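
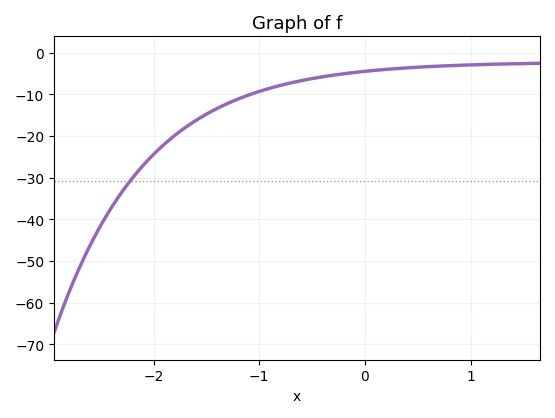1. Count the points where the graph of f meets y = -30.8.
1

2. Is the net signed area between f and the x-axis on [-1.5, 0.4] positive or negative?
negative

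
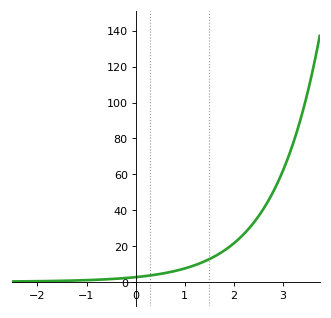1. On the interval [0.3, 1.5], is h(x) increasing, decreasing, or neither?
increasing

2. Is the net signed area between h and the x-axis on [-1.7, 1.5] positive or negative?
positive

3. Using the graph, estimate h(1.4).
12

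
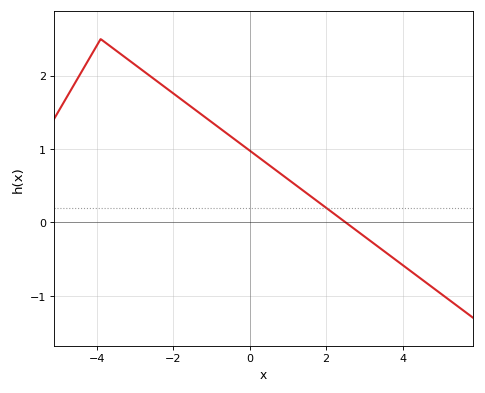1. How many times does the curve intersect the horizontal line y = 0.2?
1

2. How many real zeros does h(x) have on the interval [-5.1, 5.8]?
1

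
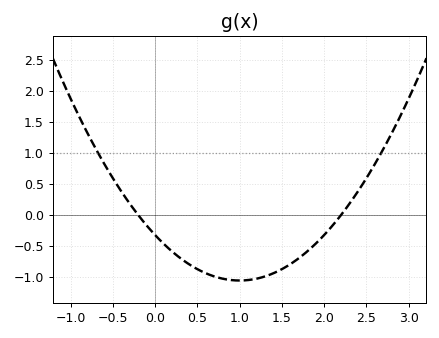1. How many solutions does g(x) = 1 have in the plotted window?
2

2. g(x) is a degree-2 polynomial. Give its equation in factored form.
y = 0.73(x + 0.2)(x - 2.2)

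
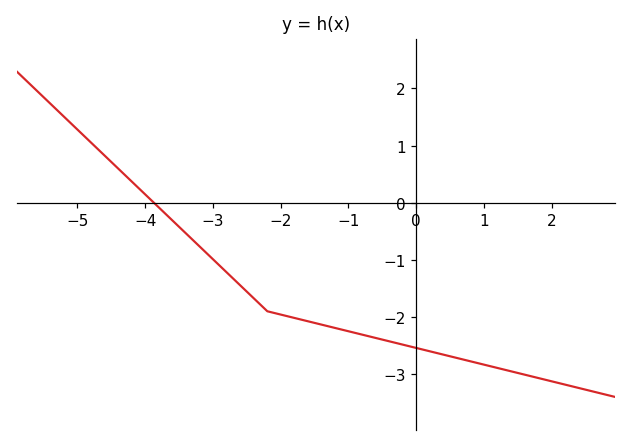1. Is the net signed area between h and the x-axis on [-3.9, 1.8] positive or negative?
negative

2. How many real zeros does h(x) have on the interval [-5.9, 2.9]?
1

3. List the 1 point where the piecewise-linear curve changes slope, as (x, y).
(-2.2, -1.9)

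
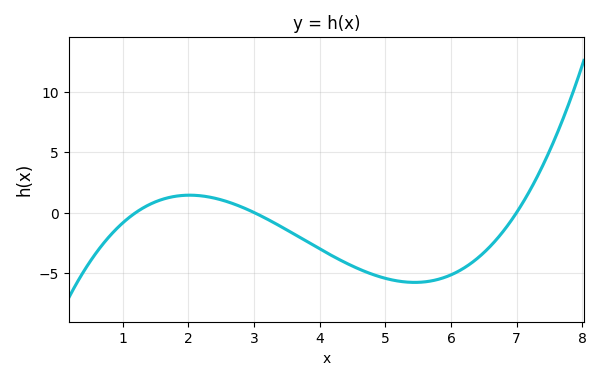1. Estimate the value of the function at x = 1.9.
1.5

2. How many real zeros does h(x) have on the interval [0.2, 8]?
3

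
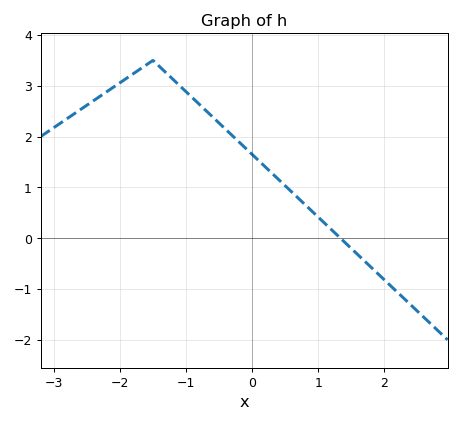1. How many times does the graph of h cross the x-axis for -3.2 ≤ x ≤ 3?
1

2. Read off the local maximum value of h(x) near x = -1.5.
3.5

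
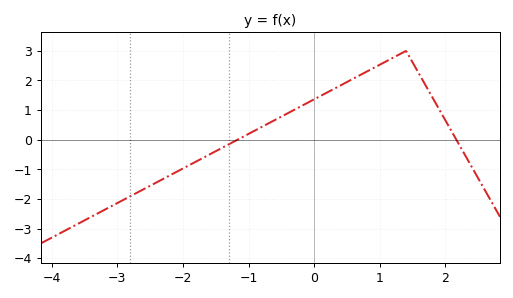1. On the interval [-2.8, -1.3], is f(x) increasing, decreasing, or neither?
increasing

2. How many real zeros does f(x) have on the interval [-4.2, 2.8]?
2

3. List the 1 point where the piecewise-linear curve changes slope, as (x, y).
(1.4, 3)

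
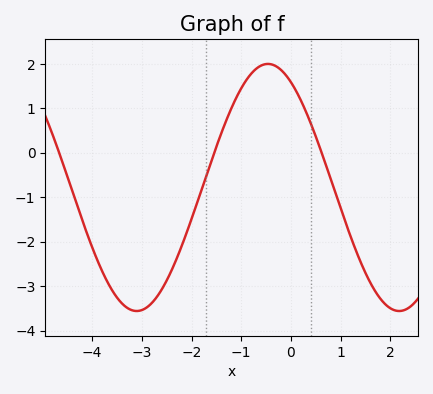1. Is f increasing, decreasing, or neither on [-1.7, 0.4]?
neither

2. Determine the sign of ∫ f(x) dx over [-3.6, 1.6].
negative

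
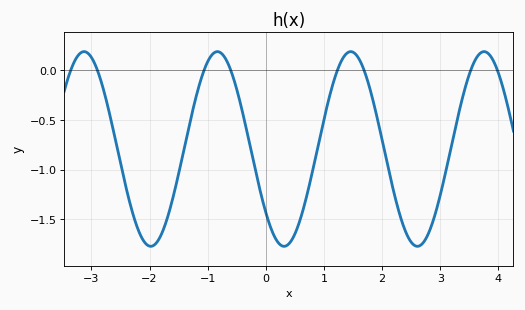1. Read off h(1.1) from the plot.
-0.25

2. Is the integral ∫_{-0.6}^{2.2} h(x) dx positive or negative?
negative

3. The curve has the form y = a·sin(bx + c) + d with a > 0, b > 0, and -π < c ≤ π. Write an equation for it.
y = 0.98sin(2.74x - 2.43) - 0.79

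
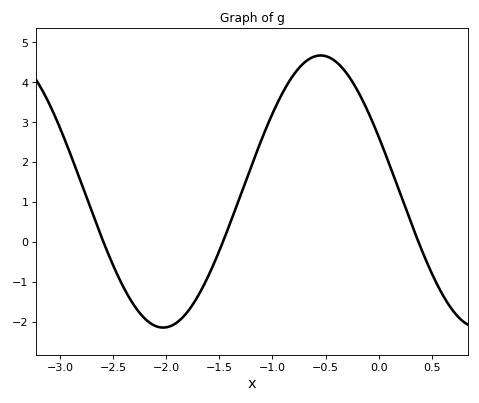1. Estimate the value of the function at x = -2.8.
1.5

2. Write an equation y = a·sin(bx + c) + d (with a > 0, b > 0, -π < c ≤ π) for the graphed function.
y = 3.41sin(2.1x + 2.7) + 1.26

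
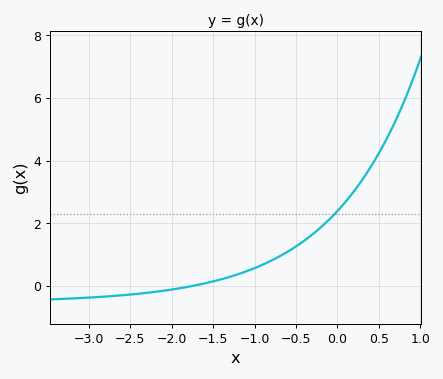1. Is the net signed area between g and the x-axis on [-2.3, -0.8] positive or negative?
positive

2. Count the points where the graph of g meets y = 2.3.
1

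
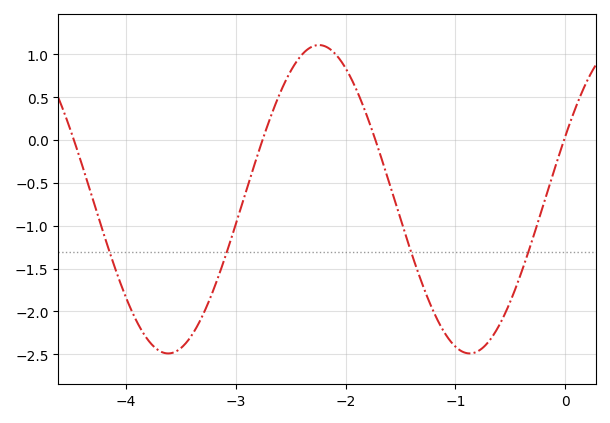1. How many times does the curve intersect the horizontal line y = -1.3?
4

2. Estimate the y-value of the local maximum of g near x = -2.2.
1.1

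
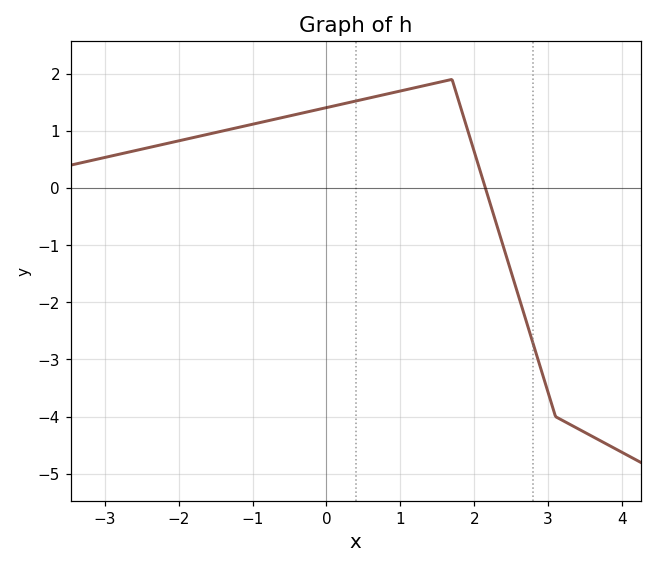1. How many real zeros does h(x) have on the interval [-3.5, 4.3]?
1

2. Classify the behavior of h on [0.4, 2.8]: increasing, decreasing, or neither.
neither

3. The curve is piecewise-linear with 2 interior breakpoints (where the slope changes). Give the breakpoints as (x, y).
(1.7, 1.9); (3.1, -4)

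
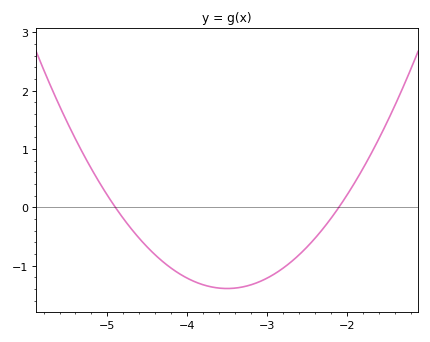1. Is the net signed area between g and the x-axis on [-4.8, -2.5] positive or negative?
negative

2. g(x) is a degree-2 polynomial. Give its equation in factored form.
y = 0.71(x + 4.9)(x + 2.1)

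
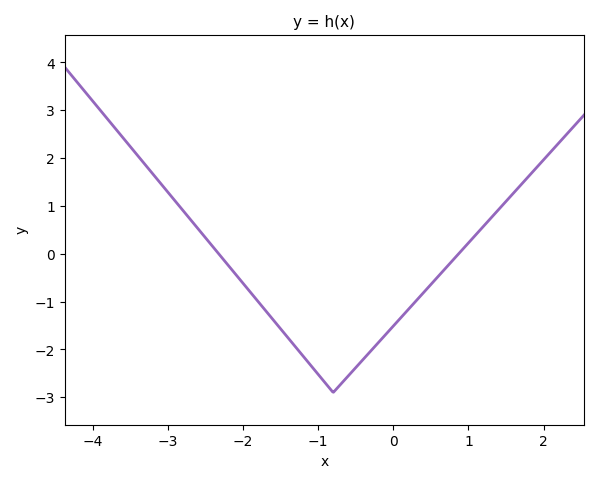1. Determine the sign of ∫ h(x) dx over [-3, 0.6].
negative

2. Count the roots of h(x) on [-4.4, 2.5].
2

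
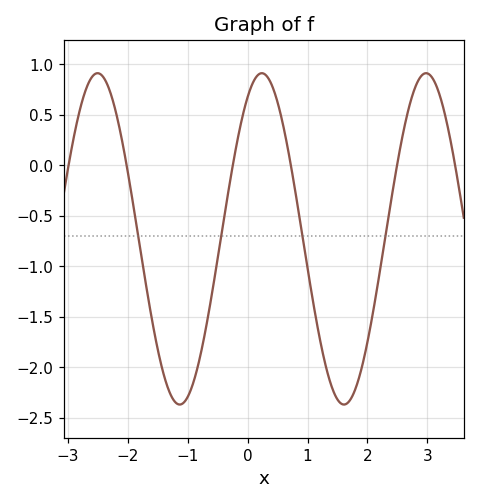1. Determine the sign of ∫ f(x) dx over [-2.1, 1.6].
negative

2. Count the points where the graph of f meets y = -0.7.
4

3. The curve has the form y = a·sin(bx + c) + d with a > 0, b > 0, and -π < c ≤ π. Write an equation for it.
y = 1.64sin(2.29x + 1.03) - 0.73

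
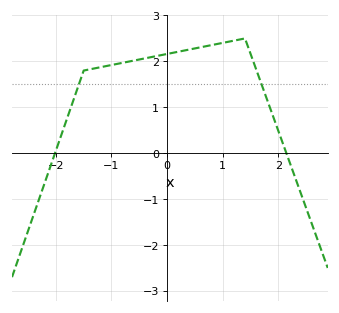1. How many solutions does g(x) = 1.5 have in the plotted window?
2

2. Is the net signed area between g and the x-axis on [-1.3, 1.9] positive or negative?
positive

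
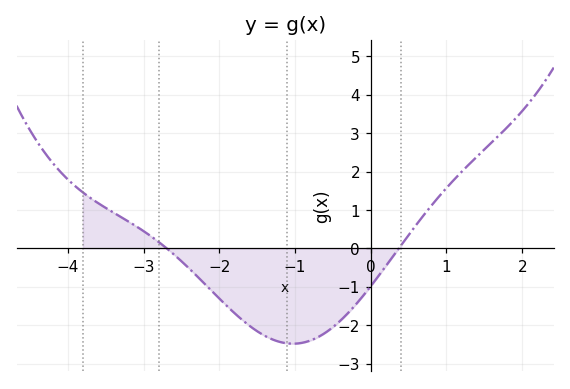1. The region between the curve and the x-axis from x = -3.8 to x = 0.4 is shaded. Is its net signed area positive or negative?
negative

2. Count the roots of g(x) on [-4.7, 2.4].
2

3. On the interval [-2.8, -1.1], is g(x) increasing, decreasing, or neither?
decreasing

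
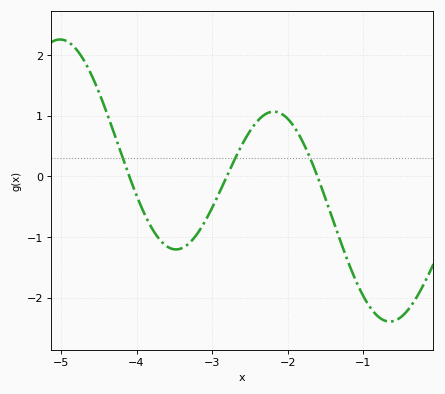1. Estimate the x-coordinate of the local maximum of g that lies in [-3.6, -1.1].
-2.18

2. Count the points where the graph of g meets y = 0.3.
3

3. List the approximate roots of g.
-4.1, -2.8, -1.61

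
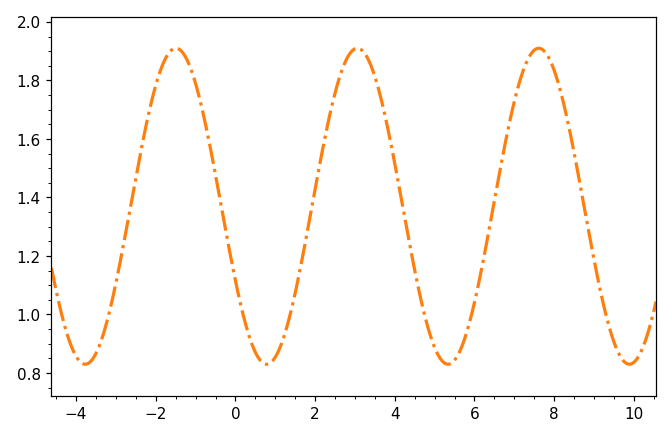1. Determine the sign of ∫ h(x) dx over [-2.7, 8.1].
positive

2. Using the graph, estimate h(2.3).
1.64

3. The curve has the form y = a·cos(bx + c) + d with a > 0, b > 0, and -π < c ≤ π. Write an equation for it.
y = 0.54cos(1.4x + 2.1) + 1.37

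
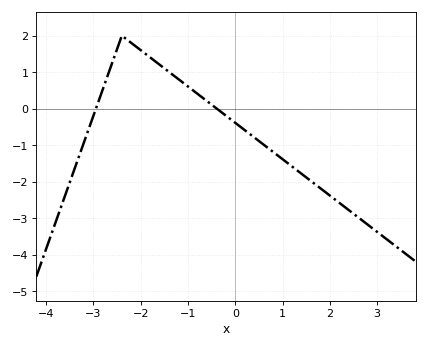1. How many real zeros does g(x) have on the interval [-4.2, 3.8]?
2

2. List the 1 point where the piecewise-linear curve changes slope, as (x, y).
(-2.4, 2)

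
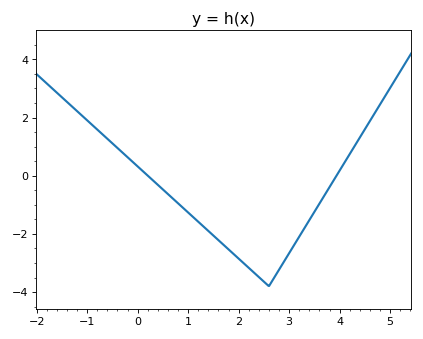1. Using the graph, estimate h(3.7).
-0.676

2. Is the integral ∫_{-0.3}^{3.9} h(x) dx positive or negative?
negative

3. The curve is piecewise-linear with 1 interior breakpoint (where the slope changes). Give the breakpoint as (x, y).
(2.6, -3.8)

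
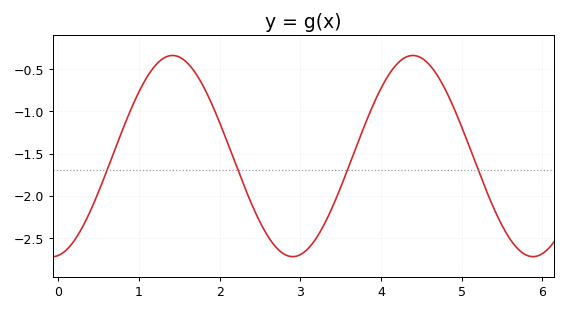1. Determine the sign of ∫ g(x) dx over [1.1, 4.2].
negative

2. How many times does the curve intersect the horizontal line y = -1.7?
4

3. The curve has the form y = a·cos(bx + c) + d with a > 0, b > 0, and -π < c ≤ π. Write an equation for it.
y = 1.19cos(2.1x - 3) - 1.53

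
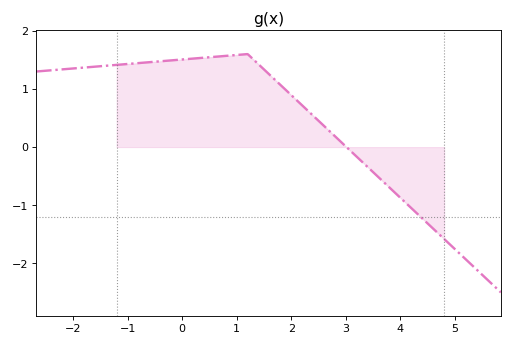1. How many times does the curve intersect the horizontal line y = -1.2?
1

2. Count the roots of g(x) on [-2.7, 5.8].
1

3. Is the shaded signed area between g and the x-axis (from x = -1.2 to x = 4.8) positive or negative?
positive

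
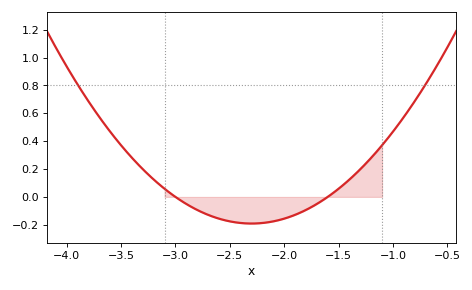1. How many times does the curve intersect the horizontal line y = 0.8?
2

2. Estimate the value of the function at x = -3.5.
0.371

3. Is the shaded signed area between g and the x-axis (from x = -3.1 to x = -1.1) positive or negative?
negative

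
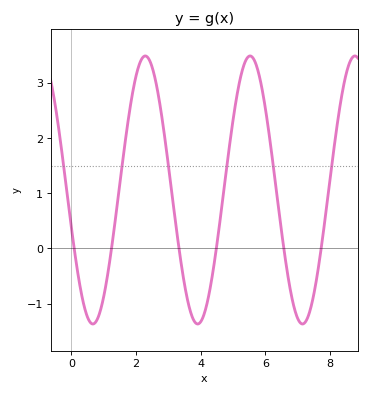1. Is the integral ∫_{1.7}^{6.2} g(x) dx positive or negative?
positive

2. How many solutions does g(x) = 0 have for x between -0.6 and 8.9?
6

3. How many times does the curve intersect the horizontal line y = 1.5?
6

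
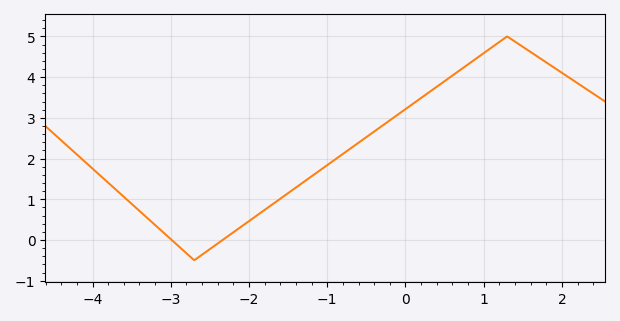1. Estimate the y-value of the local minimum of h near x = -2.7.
-0.5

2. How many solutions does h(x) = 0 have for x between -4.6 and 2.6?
2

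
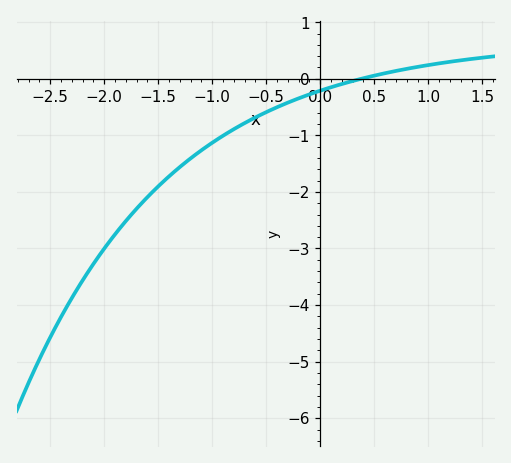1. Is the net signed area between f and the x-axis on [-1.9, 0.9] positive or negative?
negative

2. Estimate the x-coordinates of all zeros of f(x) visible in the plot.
0.379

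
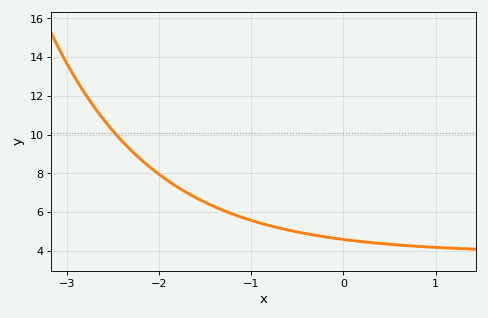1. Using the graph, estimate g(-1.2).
5.8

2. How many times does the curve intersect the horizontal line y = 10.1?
1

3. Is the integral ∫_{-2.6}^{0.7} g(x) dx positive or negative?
positive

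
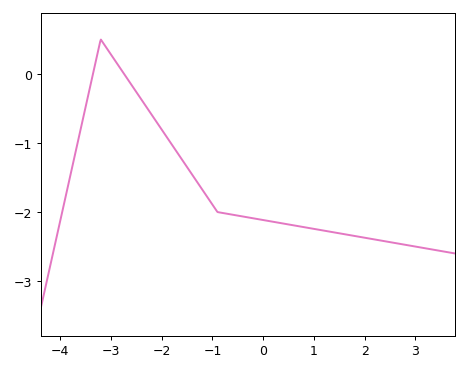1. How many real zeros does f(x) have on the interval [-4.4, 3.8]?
2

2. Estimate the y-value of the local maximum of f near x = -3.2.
0.498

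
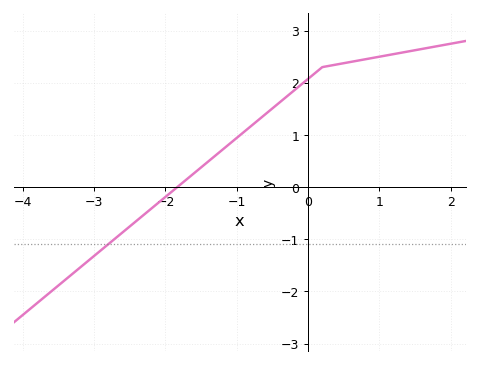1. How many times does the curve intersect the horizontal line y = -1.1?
1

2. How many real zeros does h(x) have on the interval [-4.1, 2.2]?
1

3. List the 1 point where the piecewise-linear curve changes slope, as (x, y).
(0.2, 2.3)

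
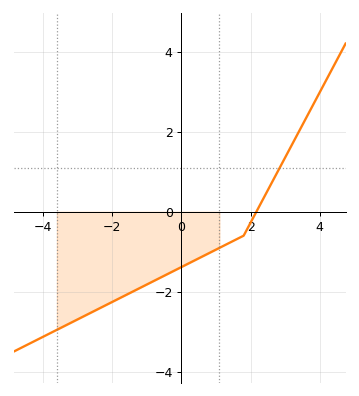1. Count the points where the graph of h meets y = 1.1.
1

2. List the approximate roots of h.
2.2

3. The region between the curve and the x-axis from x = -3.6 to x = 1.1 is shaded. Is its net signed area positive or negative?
negative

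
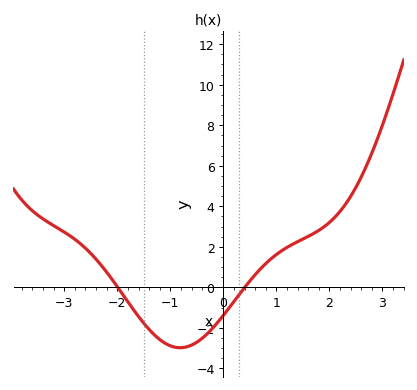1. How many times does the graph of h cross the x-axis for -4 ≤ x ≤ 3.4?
2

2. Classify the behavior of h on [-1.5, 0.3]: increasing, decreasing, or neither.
neither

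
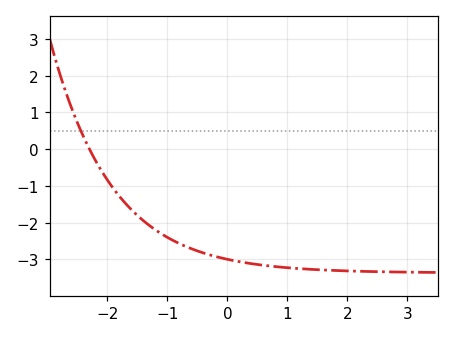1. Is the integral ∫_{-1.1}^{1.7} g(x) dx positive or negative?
negative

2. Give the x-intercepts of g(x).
-2.3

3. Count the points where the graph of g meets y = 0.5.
1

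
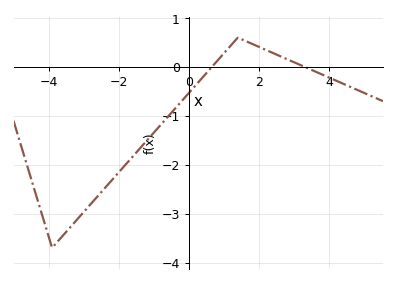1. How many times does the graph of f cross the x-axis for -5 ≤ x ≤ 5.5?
2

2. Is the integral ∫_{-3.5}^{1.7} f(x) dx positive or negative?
negative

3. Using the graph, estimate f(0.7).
0.032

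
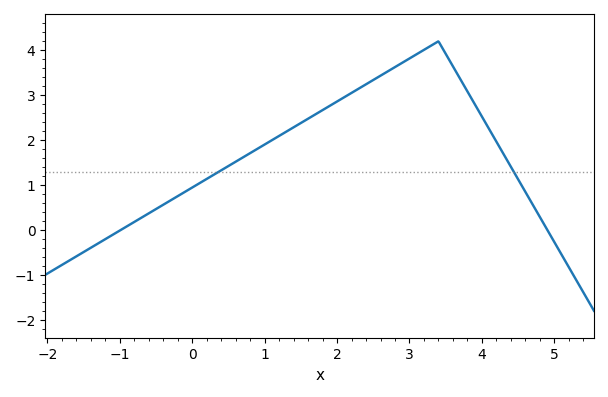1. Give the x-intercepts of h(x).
-1, 5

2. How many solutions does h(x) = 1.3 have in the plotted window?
2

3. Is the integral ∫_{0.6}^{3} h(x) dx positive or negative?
positive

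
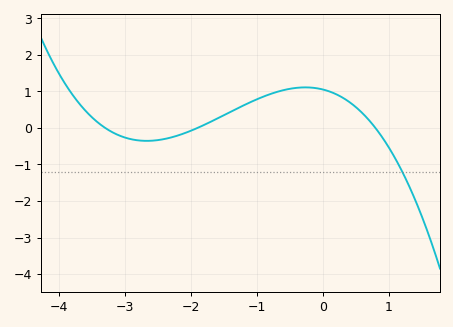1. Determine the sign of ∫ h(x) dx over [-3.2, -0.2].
positive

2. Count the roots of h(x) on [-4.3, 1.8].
3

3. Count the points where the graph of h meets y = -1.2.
1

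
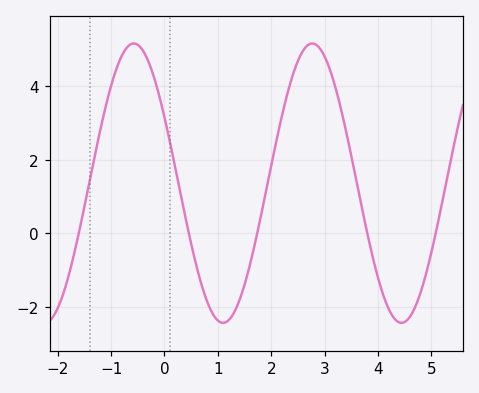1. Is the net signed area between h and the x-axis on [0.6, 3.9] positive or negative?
positive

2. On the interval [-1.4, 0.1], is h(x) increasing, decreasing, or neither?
neither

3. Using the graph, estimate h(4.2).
-2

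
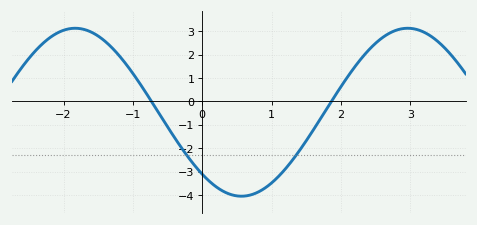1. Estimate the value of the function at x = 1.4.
-2.1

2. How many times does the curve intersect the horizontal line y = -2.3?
2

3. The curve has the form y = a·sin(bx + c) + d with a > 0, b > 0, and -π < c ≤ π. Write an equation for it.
y = 3.59sin(1.3x - 2.3) - 0.46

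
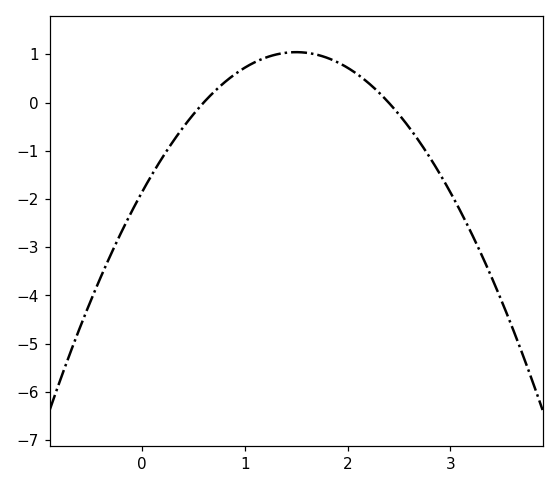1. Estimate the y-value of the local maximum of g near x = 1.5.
1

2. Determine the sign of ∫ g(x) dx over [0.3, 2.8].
positive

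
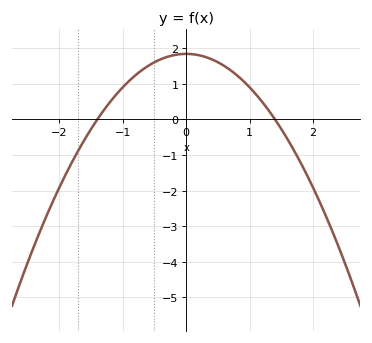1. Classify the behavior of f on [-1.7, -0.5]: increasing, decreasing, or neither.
increasing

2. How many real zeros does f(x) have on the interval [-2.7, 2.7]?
2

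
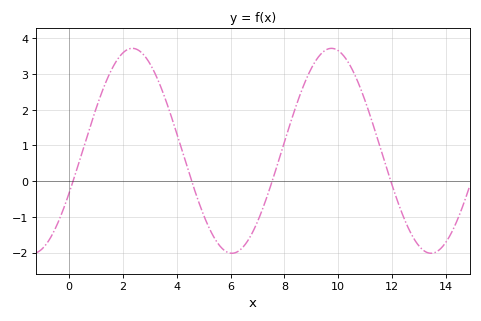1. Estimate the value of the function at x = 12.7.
-1.5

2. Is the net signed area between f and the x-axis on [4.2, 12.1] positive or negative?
positive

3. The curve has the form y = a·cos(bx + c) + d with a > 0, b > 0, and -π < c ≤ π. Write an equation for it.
y = 2.87cos(0.85x - 2) + 0.85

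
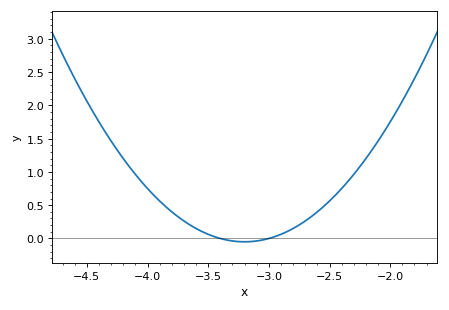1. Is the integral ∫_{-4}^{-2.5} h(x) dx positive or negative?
positive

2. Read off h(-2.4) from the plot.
0.75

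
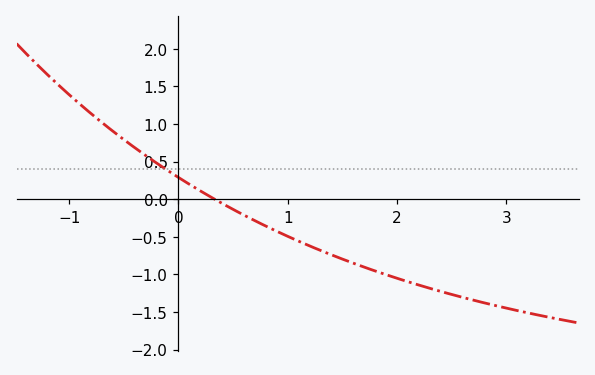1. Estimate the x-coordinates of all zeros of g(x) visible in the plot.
0.332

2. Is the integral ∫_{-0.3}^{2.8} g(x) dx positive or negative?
negative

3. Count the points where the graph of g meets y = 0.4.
1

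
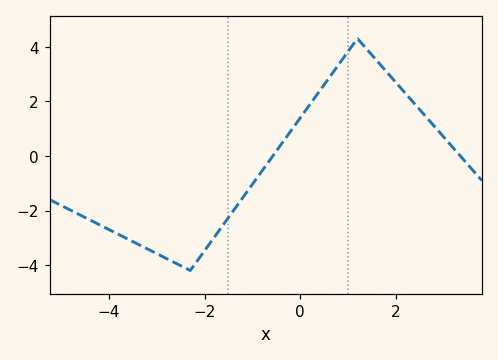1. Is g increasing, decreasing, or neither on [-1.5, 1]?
increasing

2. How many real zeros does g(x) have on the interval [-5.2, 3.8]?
2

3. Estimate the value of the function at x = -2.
-3.4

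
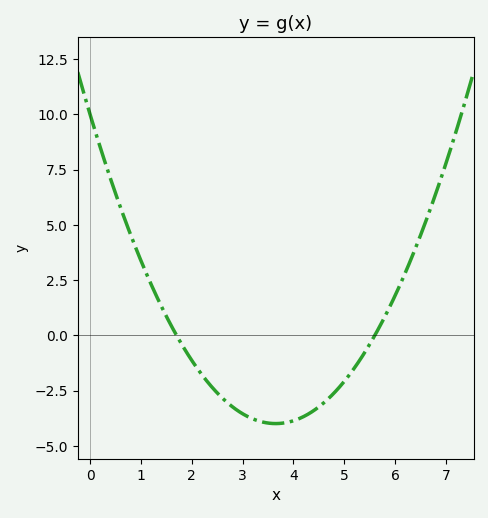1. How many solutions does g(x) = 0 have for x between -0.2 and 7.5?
2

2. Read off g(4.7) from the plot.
-2.83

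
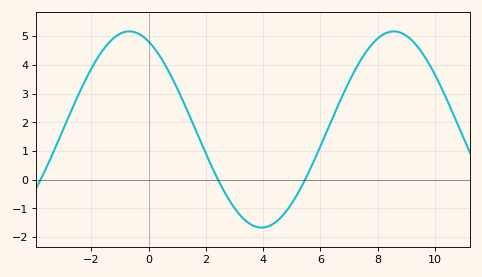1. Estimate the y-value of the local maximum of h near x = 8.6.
5.17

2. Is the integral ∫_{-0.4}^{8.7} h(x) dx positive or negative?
positive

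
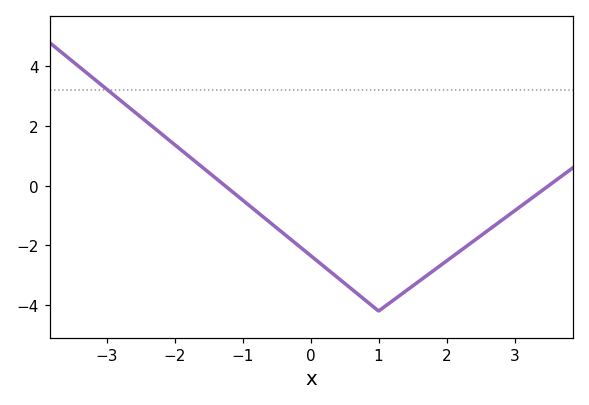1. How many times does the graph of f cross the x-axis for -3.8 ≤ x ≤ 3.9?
2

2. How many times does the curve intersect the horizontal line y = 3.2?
1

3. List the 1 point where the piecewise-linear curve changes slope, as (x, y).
(1, -4.2)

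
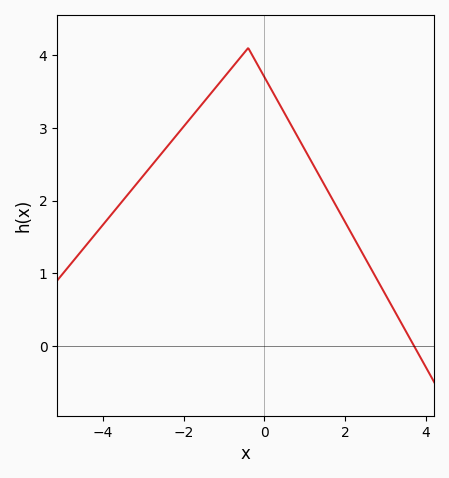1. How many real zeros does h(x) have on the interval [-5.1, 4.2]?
1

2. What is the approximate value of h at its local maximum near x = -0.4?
4.1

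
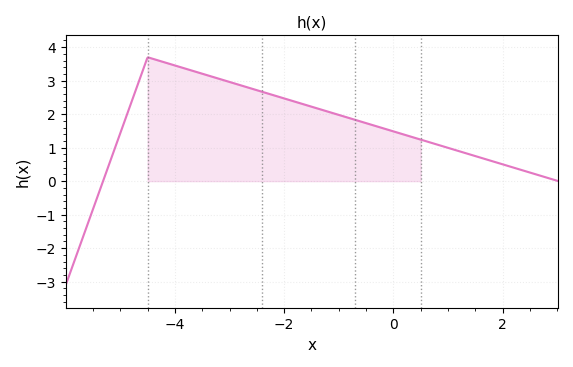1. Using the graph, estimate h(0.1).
1.44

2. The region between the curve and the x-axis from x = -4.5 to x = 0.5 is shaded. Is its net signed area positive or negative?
positive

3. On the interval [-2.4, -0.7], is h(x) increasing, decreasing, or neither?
decreasing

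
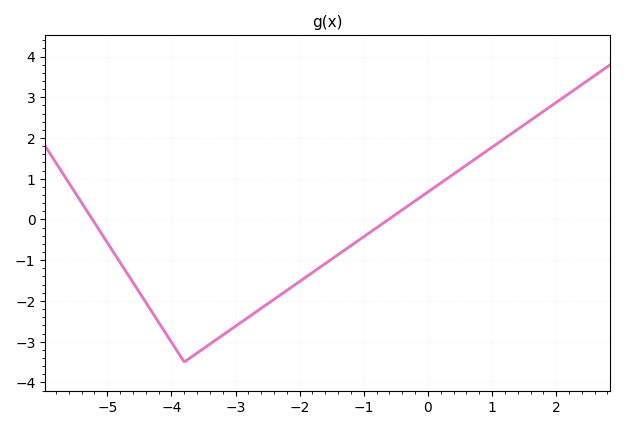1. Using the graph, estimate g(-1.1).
-0.5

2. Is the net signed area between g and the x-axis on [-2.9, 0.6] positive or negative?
negative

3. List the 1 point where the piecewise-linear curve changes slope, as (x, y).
(-3.8, -3.5)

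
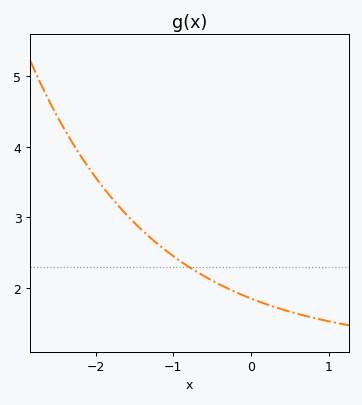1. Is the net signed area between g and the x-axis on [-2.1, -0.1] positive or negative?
positive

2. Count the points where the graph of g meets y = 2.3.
1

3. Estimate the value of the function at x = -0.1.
1.89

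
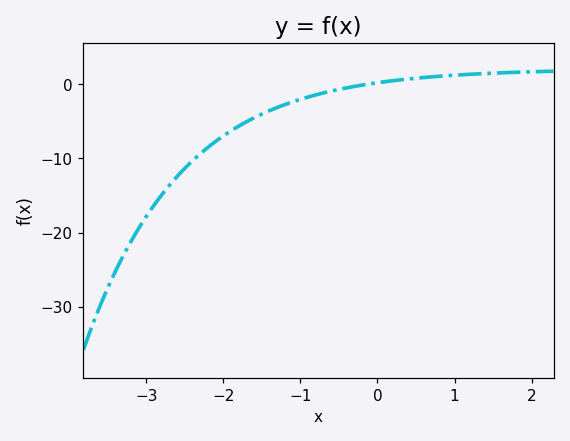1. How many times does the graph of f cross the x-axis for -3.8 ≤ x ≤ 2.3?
1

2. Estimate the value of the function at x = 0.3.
0.612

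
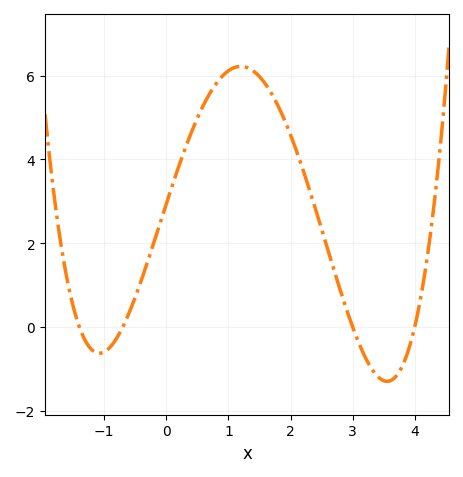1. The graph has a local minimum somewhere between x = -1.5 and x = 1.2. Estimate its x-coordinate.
-1.08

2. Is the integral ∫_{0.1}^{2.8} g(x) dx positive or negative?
positive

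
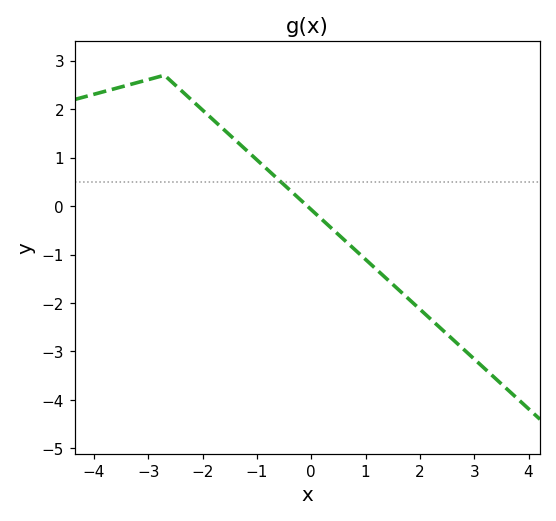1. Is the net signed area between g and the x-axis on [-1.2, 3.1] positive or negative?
negative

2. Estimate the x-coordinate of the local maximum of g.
-2.6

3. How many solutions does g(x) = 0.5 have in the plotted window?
1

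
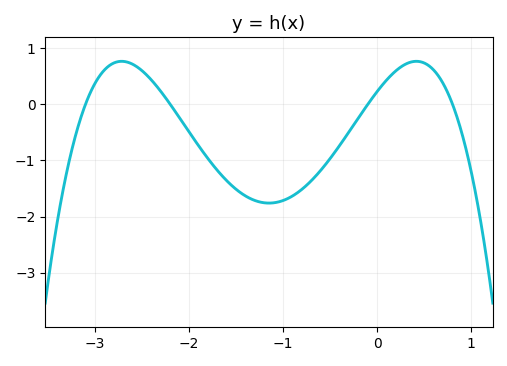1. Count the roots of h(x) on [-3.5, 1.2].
4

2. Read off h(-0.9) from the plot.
-1.6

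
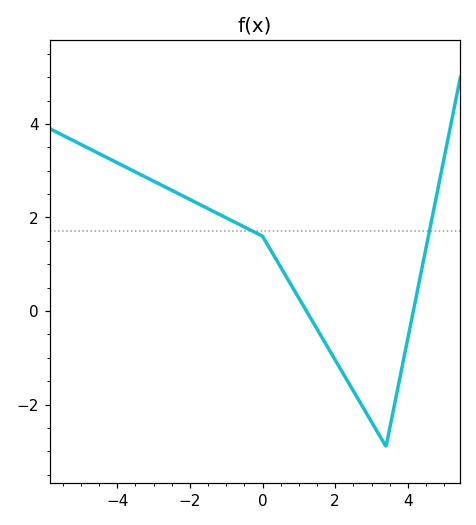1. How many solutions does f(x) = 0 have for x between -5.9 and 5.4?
2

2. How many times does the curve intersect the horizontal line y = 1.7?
2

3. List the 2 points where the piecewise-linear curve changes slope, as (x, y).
(0, 1.6); (3.4, -2.9)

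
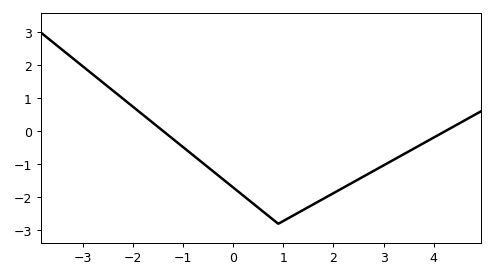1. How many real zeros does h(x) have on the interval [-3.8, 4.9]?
2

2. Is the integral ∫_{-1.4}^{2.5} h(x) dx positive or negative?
negative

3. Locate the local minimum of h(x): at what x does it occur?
0.899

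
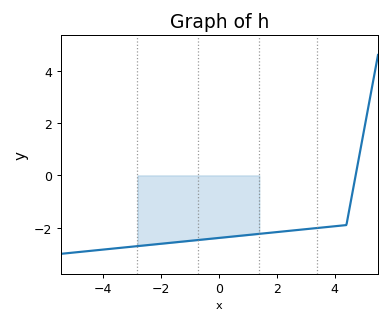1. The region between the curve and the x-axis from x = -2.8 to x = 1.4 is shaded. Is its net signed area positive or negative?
negative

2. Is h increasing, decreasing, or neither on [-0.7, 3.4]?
increasing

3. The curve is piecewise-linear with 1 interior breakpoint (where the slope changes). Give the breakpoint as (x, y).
(4.4, -1.9)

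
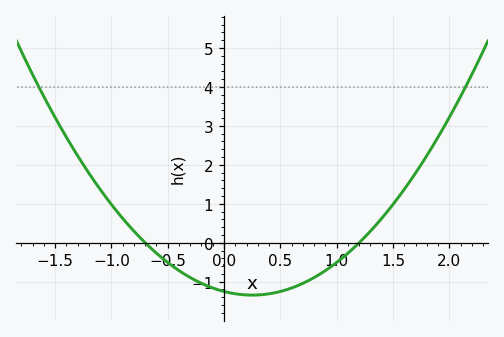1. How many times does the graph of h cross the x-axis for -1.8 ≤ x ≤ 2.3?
2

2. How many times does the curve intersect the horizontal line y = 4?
2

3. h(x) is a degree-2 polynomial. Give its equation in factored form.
y = 1.49(x + 0.7)(x - 1.2)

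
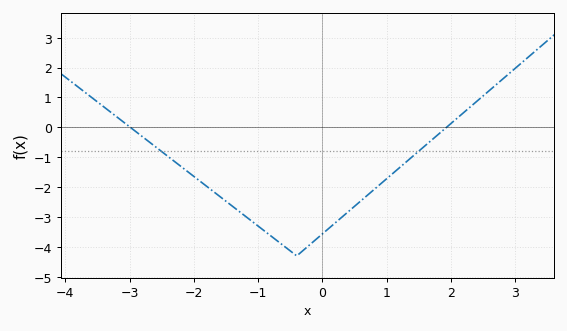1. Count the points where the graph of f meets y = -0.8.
2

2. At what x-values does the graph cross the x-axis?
-2.99, 1.93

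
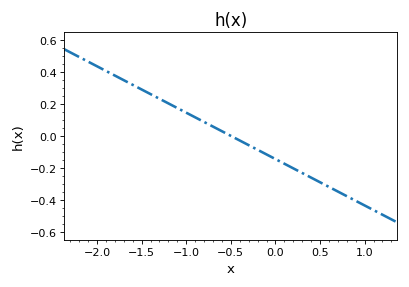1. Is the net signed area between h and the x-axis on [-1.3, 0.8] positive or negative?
negative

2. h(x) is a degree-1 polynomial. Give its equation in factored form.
y = -0.29(x + 0.5)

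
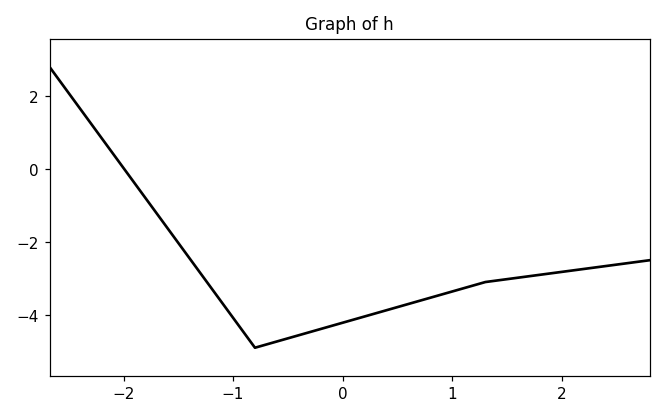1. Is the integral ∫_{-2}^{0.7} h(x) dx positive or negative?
negative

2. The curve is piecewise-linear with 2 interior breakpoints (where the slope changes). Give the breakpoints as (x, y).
(-0.8, -4.9); (1.3, -3.1)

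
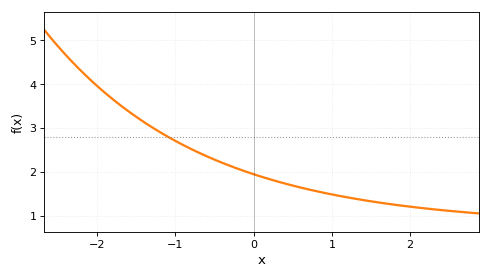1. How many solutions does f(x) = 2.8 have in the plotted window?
1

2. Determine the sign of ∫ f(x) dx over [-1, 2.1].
positive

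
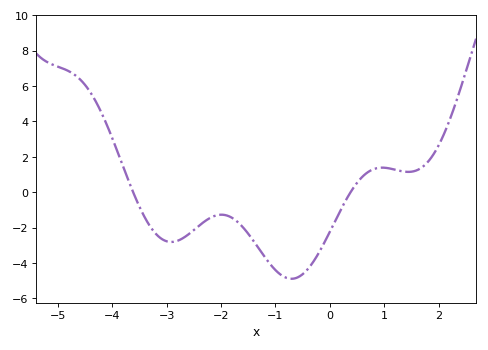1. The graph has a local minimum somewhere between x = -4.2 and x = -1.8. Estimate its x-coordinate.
-2.92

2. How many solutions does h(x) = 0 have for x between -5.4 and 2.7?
2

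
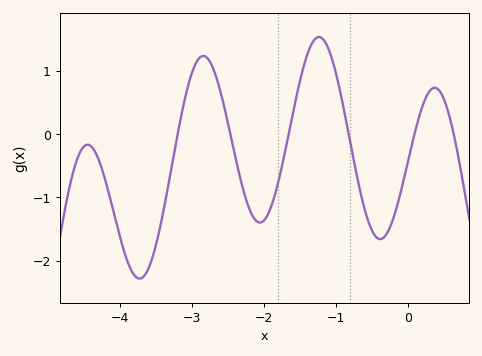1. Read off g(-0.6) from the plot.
-1.2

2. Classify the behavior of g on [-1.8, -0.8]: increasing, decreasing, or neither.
neither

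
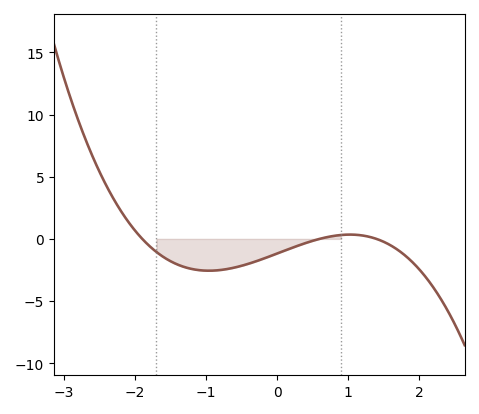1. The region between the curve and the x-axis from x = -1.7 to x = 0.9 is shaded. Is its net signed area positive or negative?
negative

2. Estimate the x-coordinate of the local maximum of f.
1.03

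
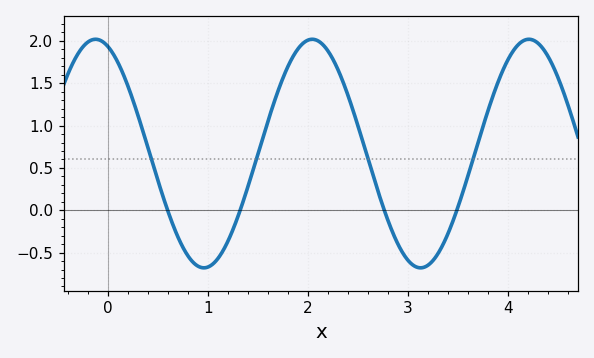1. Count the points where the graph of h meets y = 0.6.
4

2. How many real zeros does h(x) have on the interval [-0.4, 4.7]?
4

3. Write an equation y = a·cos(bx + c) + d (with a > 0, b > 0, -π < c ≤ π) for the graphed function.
y = 1.35cos(2.9x + 0.362) + 0.67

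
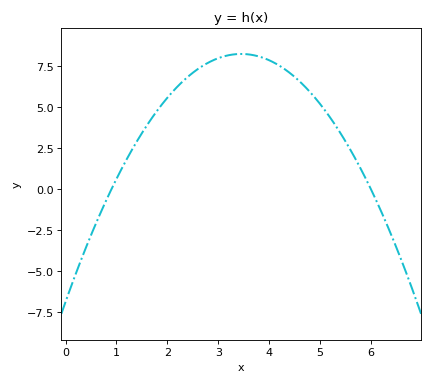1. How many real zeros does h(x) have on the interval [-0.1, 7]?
2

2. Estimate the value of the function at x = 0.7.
-1.4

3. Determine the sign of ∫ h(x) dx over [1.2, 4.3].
positive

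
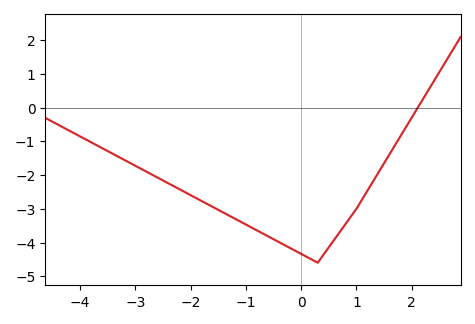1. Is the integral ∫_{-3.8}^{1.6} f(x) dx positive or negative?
negative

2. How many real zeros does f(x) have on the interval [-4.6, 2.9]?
1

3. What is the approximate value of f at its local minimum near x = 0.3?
-4.6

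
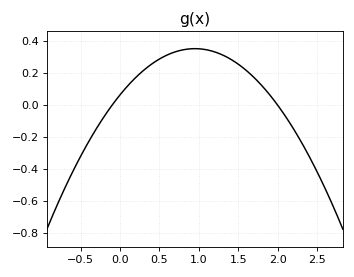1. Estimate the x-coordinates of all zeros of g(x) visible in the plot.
-0.1, 2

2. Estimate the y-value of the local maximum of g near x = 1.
0.353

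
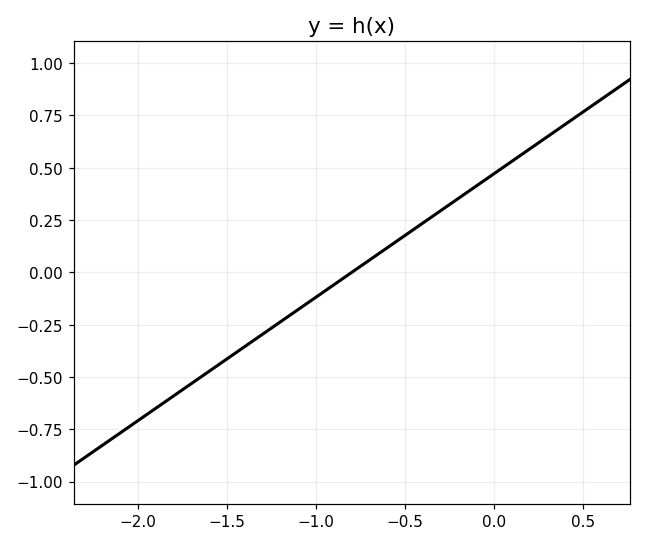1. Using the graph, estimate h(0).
0.45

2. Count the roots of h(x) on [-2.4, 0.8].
1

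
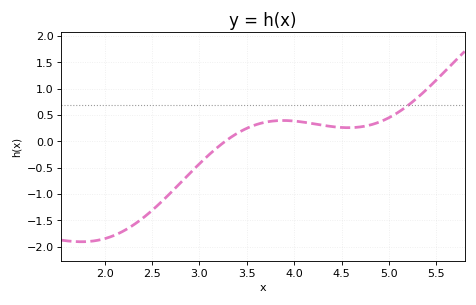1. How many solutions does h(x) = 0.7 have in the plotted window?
1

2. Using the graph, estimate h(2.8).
-0.789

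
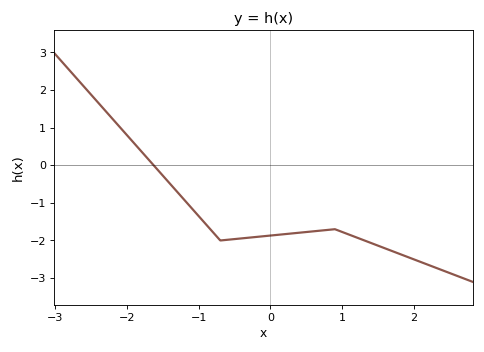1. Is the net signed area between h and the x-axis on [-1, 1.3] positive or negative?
negative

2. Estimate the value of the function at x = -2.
0.8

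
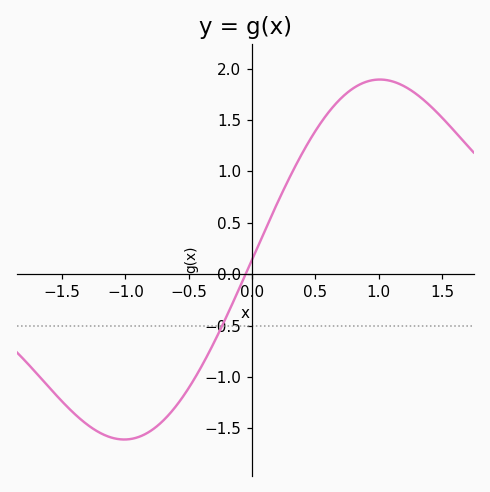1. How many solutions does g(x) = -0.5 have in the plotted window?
1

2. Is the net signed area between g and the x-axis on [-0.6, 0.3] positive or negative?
negative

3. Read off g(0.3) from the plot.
0.95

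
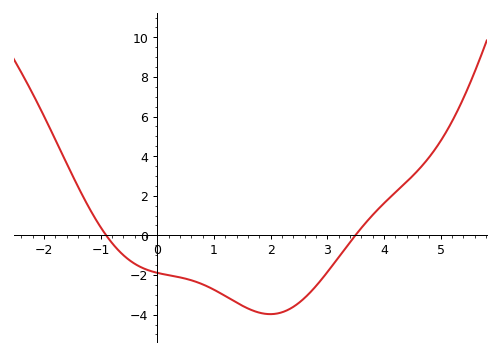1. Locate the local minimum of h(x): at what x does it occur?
2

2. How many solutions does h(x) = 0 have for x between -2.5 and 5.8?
2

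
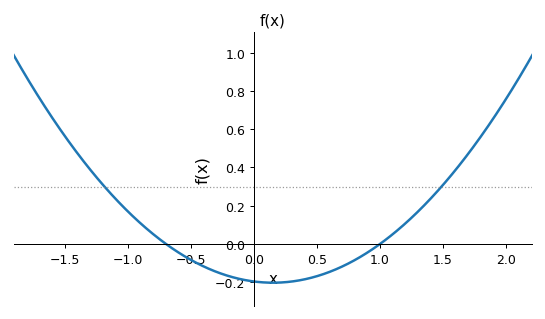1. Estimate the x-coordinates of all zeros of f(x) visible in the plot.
-0.7, 1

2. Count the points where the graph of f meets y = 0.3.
2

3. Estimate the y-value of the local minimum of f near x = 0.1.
-0.2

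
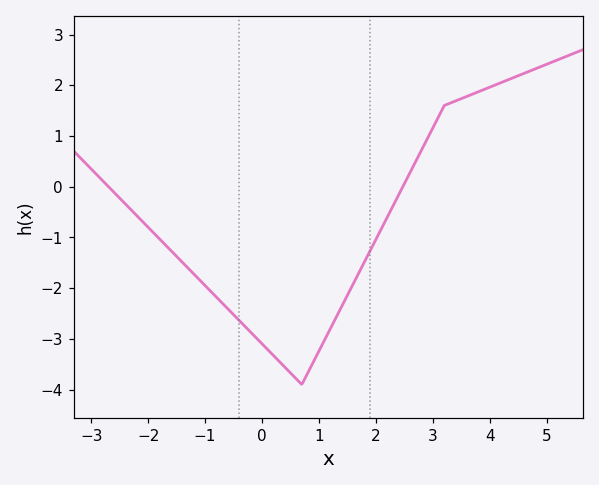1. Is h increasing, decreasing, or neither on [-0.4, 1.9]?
neither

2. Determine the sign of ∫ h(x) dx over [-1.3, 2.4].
negative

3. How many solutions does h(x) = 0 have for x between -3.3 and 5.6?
2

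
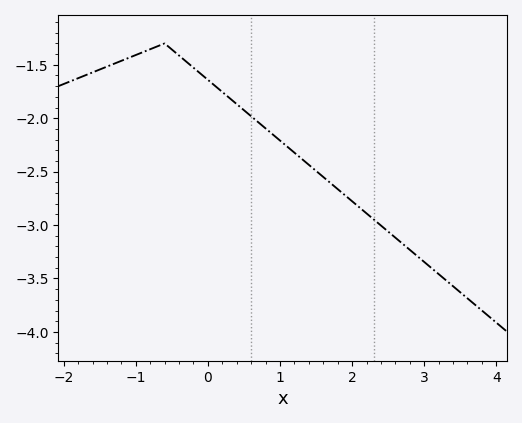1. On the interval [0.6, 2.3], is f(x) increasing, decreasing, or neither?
decreasing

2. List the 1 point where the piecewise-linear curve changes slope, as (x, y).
(-0.6, -1.3)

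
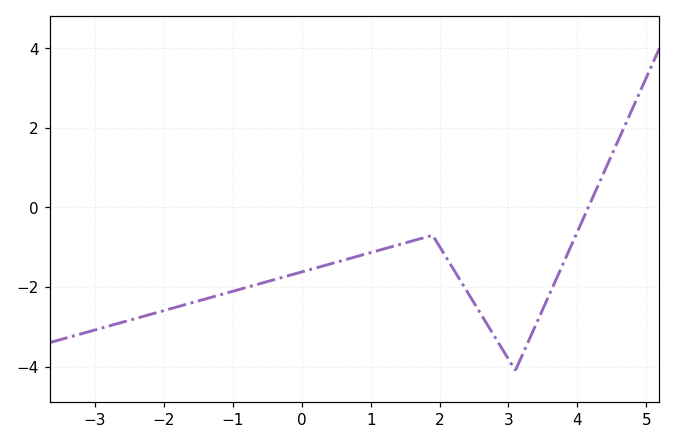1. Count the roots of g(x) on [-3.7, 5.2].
1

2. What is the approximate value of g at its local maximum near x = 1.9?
-0.701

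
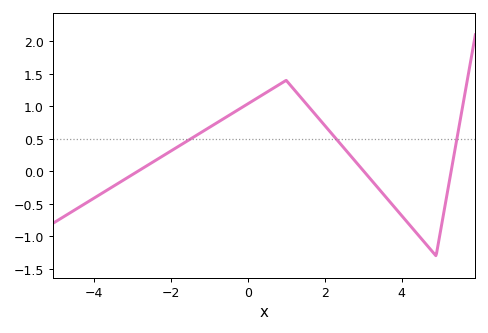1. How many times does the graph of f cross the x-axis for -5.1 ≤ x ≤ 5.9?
3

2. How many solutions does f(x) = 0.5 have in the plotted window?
3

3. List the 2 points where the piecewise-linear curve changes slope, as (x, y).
(1, 1.4); (4.9, -1.3)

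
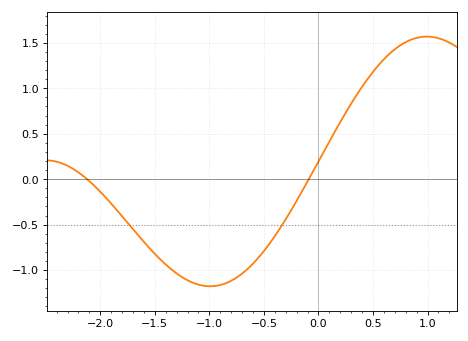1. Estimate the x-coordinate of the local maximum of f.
0.992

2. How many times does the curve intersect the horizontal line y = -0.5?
2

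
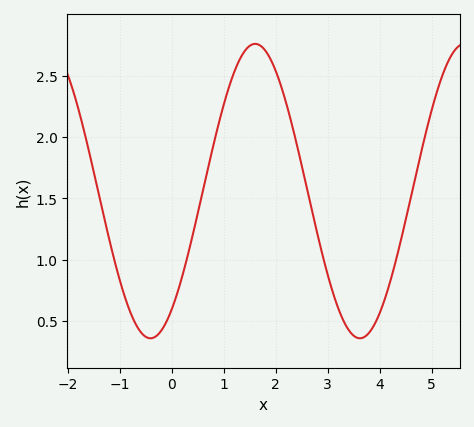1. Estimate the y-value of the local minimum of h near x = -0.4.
0.36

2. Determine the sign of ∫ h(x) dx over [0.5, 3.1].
positive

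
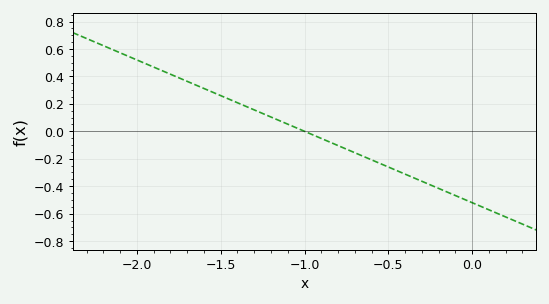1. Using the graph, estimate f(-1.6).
0.32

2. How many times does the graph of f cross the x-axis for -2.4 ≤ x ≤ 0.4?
1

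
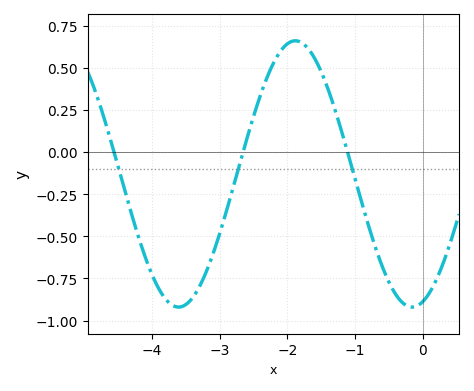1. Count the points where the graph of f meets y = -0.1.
3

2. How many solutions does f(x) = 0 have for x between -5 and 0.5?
3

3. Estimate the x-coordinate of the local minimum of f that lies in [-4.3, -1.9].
-3.61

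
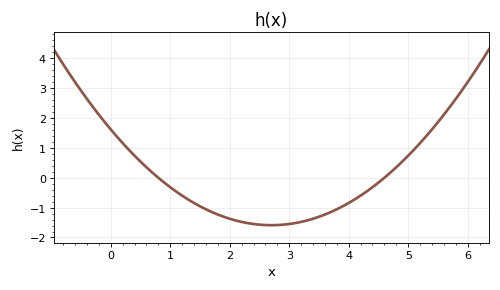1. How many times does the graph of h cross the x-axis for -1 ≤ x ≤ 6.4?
2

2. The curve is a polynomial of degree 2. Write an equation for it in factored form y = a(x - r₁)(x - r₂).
y = 0.44(x - 0.8)(x - 4.6)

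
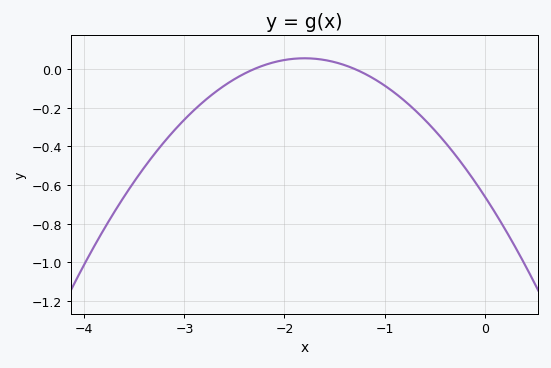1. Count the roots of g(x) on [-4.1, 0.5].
2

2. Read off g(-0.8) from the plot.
-0.16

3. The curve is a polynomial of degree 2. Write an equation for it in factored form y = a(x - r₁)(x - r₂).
y = -0.22(x + 2.3)(x + 1.3)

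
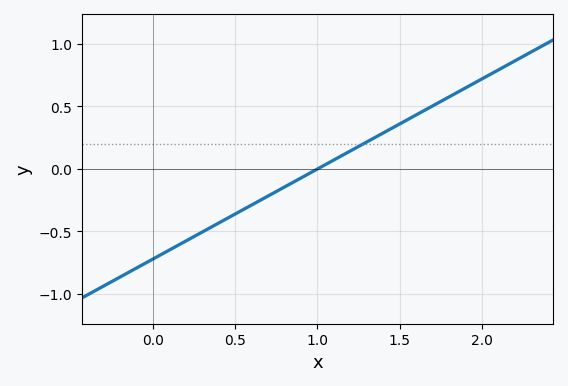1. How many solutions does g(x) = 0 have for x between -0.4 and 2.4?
1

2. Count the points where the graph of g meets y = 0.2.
1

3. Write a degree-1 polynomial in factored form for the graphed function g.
y = 0.72(x - 1)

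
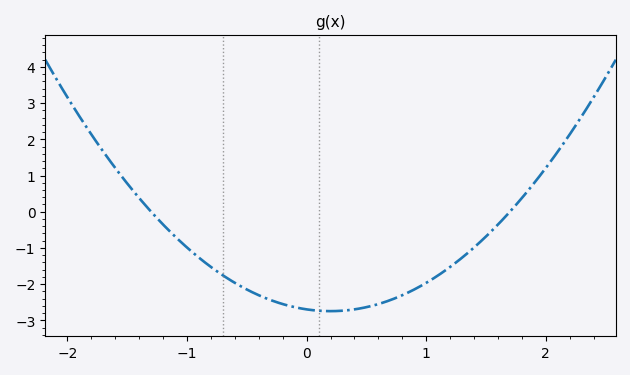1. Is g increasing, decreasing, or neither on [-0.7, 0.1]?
decreasing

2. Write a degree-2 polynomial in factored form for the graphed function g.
y = 1.22(x + 1.3)(x - 1.7)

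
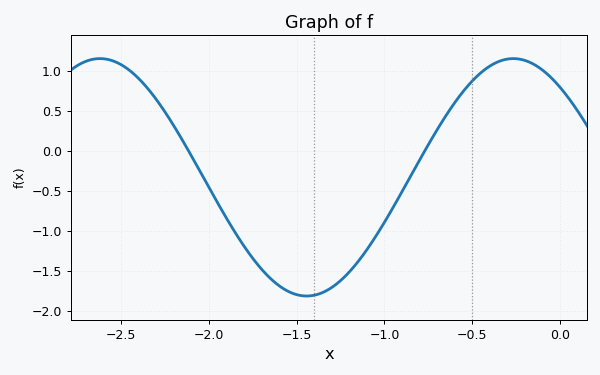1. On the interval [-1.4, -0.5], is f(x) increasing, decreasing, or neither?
increasing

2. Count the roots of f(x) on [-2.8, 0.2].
2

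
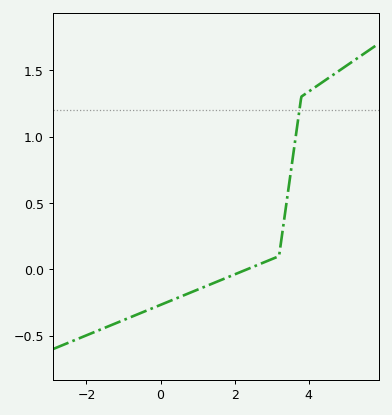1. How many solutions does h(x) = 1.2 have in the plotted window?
1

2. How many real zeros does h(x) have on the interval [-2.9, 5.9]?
1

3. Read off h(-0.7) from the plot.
-0.347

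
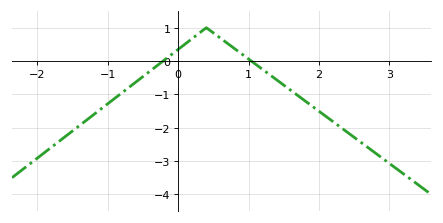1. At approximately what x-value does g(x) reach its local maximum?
0.399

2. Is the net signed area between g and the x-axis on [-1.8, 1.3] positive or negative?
negative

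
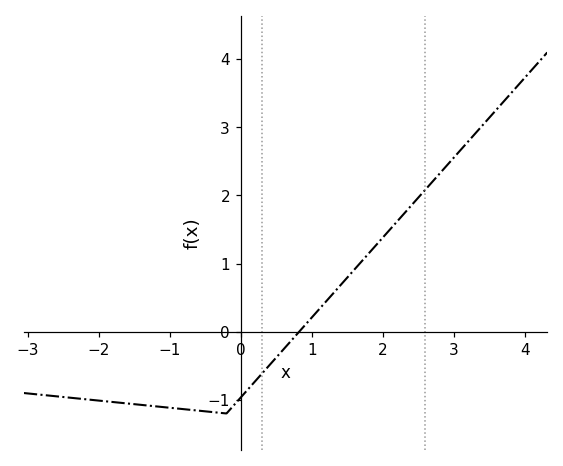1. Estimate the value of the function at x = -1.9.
-1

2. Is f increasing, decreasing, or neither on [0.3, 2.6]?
increasing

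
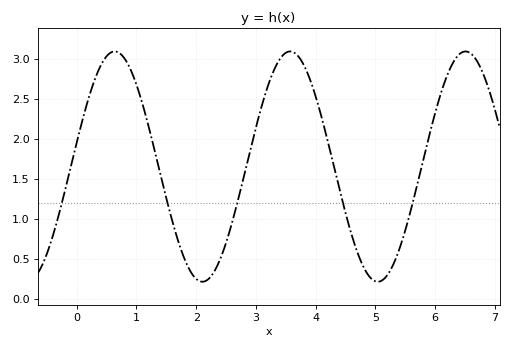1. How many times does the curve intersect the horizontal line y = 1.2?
5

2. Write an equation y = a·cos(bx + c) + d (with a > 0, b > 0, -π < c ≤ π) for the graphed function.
y = 1.44cos(2.1x - 1.4) + 1.65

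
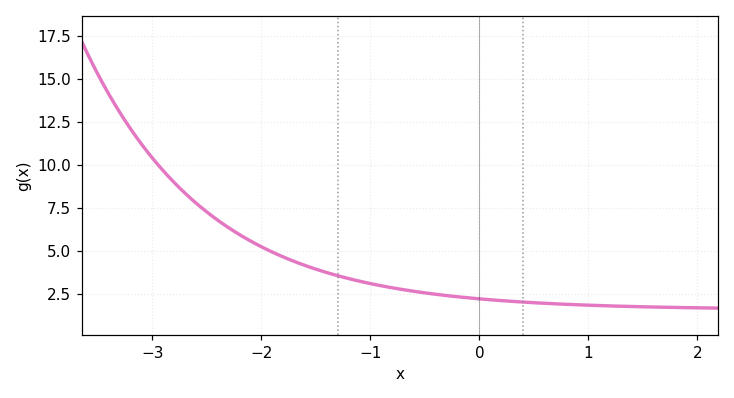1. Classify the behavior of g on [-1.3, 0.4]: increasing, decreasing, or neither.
decreasing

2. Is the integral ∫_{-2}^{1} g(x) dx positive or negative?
positive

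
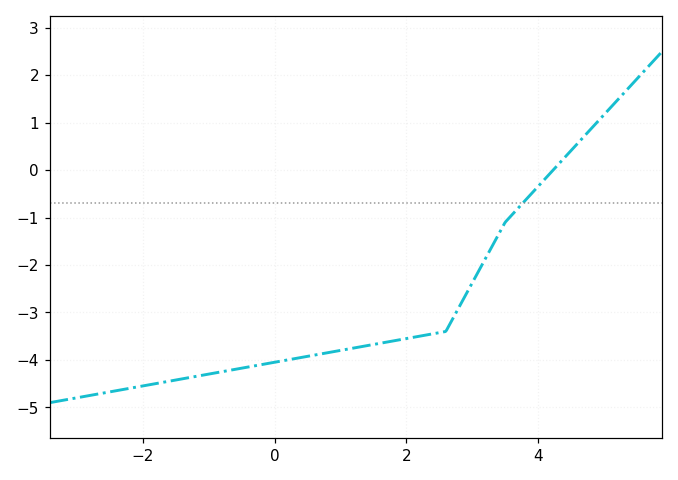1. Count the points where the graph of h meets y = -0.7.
1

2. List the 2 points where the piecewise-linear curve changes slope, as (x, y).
(2.6, -3.4); (3.5, -1.1)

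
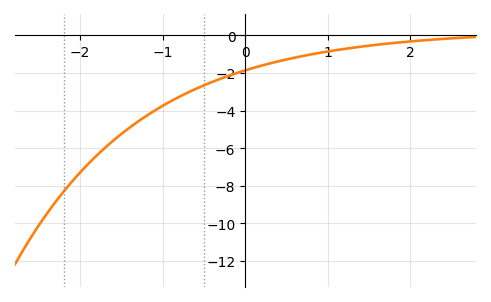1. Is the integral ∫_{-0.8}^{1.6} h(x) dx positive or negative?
negative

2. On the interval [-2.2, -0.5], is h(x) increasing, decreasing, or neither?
increasing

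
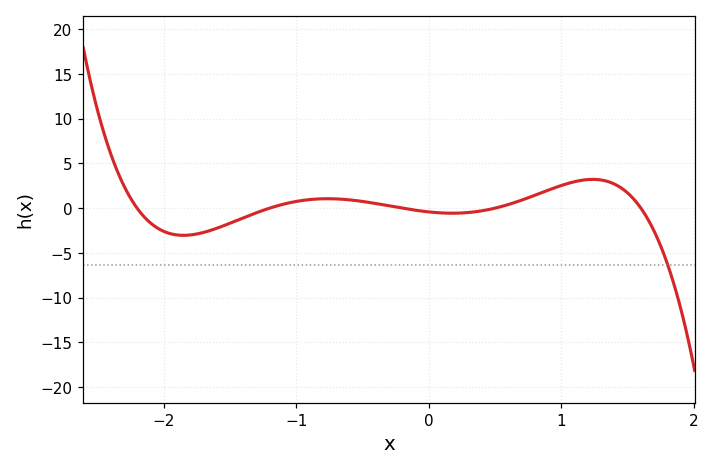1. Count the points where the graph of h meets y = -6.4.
1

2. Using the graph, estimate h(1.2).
3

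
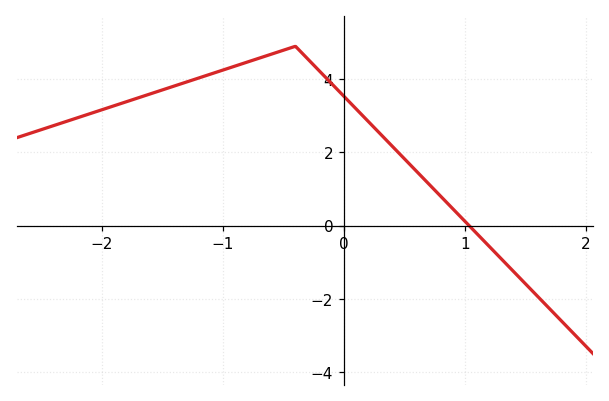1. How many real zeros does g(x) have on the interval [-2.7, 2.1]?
1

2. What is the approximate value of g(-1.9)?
3.27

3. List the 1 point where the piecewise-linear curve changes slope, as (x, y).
(-0.4, 4.9)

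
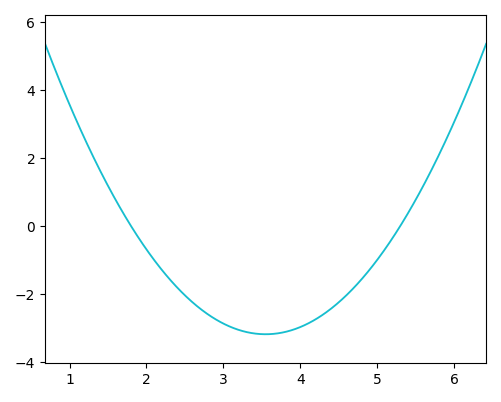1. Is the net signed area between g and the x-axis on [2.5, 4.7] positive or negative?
negative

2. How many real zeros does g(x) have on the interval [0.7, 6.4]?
2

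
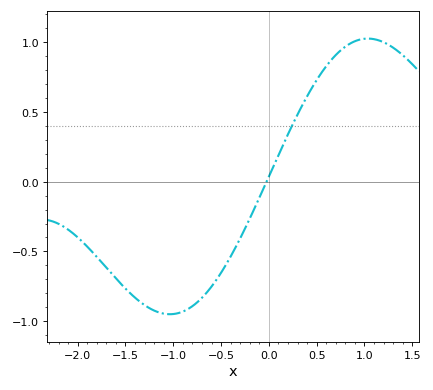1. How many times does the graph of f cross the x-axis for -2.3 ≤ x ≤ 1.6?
1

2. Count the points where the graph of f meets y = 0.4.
1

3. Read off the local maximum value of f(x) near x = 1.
1.03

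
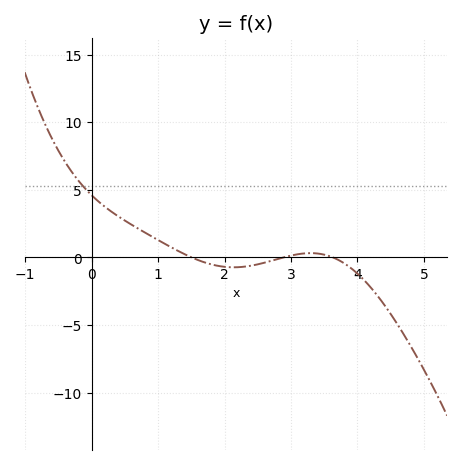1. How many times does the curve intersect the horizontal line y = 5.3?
1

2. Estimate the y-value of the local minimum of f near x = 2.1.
-0.5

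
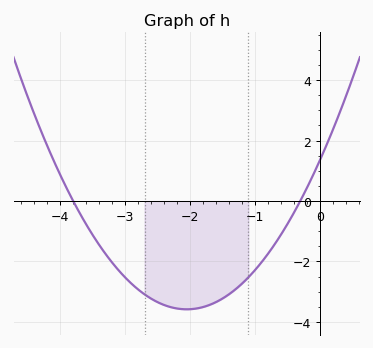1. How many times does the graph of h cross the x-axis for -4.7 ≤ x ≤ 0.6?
2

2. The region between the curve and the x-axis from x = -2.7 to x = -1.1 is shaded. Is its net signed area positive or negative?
negative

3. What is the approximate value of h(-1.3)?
-2.92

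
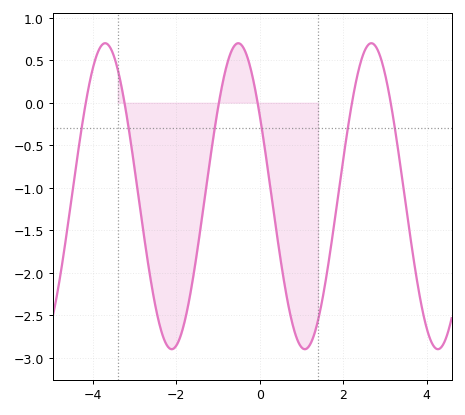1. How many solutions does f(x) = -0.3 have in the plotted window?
6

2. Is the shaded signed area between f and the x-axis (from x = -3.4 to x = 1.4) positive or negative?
negative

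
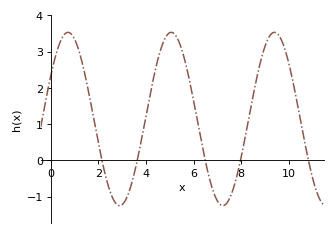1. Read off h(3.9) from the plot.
0.9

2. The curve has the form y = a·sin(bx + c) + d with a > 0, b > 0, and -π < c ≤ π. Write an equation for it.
y = 2.39sin(1.4x + 0.51) + 1.14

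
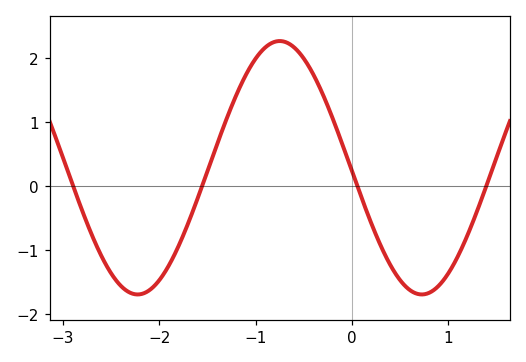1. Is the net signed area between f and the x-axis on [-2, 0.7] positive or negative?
positive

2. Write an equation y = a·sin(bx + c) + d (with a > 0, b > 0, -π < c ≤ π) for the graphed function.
y = 1.98sin(2.1x - 3.1) + 0.29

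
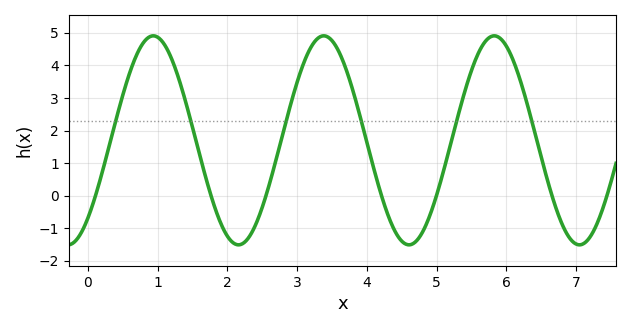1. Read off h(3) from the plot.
3.5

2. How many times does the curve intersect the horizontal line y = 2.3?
6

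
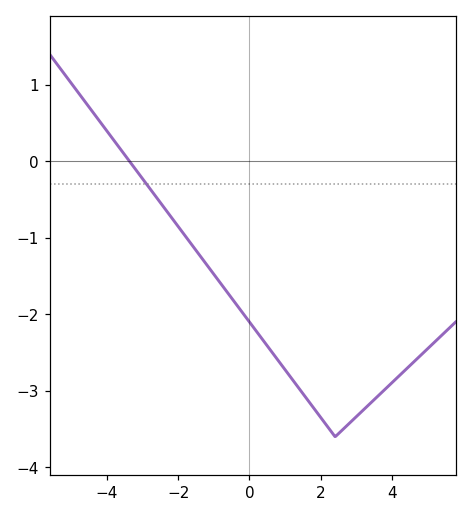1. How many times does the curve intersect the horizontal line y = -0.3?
1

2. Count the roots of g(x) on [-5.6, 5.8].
1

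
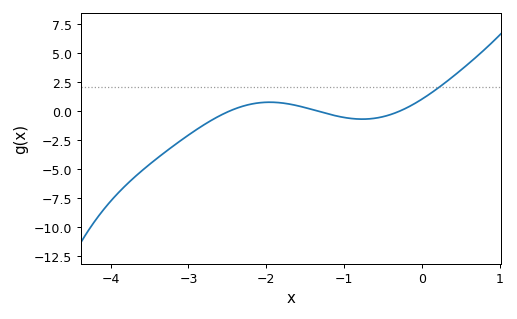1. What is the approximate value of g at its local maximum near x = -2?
0.765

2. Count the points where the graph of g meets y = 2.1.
1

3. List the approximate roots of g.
-2.47, -1.34, -0.285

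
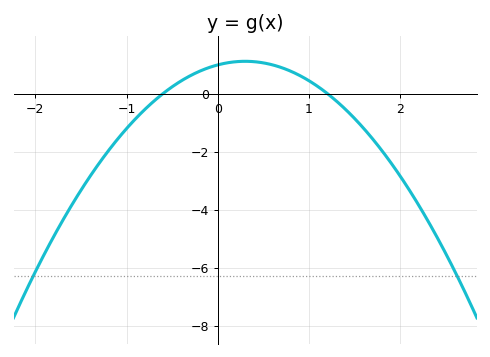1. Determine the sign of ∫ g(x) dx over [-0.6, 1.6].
positive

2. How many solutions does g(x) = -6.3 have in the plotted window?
2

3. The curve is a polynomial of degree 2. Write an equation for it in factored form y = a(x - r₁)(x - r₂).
y = -1.37(x + 0.6)(x - 1.2)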